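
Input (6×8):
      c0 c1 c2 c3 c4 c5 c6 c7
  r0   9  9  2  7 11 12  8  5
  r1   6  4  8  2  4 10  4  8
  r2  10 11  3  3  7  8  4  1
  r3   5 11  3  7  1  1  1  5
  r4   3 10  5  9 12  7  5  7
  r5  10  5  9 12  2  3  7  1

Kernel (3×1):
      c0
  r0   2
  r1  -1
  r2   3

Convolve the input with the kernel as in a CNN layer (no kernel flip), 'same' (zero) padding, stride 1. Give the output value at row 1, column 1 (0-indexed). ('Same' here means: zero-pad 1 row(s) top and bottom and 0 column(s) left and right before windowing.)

47

The receptive field on the zero-padded input at this output position is [9 / 4 / 11]. Elementwise product with the kernel and sum: 9·2 + 4·-1 + 11·3.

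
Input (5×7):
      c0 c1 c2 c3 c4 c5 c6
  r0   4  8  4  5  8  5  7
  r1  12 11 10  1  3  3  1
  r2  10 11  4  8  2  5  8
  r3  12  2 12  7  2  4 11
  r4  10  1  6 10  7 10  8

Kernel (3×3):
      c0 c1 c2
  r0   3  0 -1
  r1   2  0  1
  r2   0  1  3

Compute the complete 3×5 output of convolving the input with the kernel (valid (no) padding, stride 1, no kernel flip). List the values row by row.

65 70 41 32 53
88 95 50 35 57
81 72 67 74 47

Output[0,0]: The receptive field on the input at this output position is [4 8 4 / 12 11 10 / 10 11 4]. Elementwise product with the kernel and sum: 4·3 + 4·-1 + 12·2 + 10·1 + 11·1 + 4·3.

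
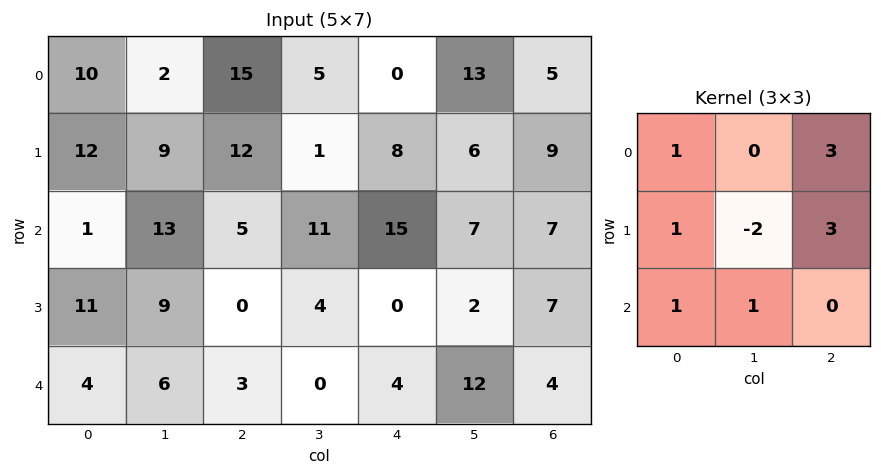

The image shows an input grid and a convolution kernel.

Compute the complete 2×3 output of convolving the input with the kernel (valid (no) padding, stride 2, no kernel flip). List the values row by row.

Output[0,0]: The receptive field on the input at this output position is [10 2 15 / 12 9 12 / 1 13 5]. Elementwise product with the kernel and sum: 10·1 + 15·3 + 12·1 + 9·-2 + 12·3 + 1·1 + 13·1.
Output[0,1]: The receptive field on the input at this output position is [15 5 0 / 12 1 8 / 5 11 15]. Elementwise product with the kernel and sum: 15·1 + 0·3 + 12·1 + 1·-2 + 8·3 + 5·1 + 11·1.

99 65 60
19 45 69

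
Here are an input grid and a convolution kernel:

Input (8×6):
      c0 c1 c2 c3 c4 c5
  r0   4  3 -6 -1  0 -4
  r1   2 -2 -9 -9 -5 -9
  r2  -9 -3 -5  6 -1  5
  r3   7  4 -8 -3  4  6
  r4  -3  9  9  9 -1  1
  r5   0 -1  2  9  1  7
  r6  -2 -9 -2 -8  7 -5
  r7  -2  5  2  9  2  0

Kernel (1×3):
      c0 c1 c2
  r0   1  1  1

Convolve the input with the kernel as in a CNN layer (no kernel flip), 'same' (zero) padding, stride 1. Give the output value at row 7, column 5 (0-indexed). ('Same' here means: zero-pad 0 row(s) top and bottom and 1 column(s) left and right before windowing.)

The receptive field on the zero-padded input at this output position is [2 0 0]. Elementwise product with the kernel and sum: 2·1 + 0·1 + 0·1.

2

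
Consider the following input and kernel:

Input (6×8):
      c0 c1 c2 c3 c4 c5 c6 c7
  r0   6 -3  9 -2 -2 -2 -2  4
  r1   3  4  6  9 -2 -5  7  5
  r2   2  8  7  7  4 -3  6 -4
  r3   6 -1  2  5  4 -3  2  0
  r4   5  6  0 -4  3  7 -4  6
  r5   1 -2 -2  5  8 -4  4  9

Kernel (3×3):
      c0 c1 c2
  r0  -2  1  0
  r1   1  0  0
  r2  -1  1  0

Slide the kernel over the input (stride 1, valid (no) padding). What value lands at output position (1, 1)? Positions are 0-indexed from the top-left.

9

The receptive field on the input at this output position is [4 6 9 / 8 7 7 / -1 2 5]. Elementwise product with the kernel and sum: 4·-2 + 6·1 + 8·1 + -1·-1 + 2·1.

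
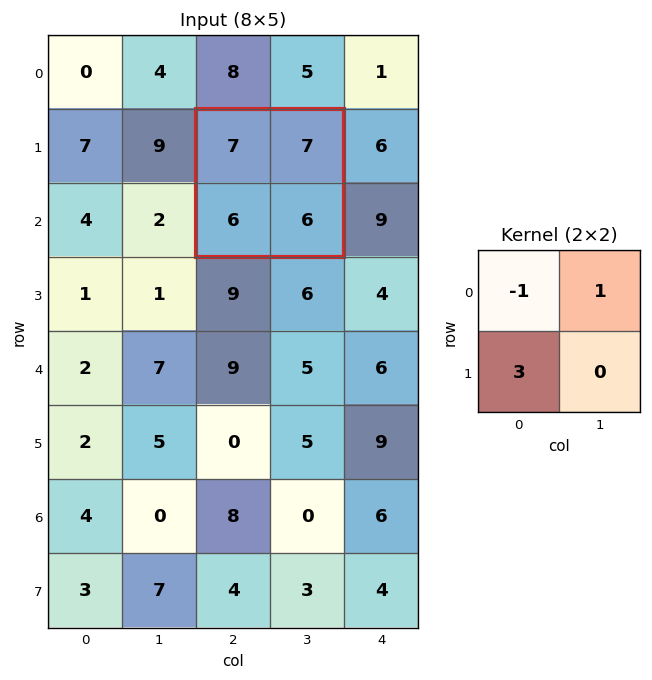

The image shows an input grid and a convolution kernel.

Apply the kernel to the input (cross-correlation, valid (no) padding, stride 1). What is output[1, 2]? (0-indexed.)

18

The receptive field on the input at this output position is [7 7 / 6 6]. Elementwise product with the kernel and sum: 7·-1 + 7·1 + 6·3.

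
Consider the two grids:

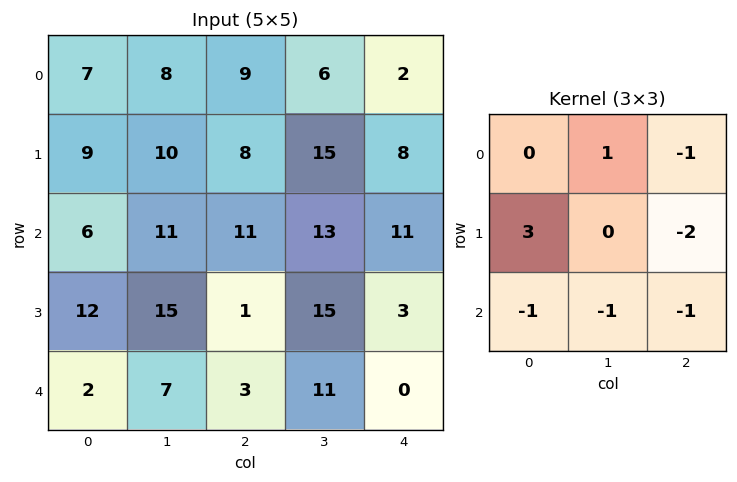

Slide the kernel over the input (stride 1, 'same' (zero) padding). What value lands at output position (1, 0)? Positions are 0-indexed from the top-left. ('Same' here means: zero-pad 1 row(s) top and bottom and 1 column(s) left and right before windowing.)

The receptive field on the zero-padded input at this output position is [0 7 8 / 0 9 10 / 0 6 11]. Elementwise product with the kernel and sum: 7·1 + 8·-1 + 0·3 + 10·-2 + 0·-1 + 6·-1 + 11·-1.

-38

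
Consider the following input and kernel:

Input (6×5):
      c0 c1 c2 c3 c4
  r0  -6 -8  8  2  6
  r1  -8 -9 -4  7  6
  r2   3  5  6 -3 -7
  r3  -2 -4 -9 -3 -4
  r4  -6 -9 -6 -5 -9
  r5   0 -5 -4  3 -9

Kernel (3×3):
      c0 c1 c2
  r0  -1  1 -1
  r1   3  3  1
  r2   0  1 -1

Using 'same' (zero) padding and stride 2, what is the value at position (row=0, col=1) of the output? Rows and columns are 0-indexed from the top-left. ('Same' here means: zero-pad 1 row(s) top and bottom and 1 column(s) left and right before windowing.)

The receptive field on the zero-padded input at this output position is [0 0 0 / -8 8 2 / -9 -4 7]. Elementwise product with the kernel and sum: 0·-1 + 0·1 + 0·-1 + -8·3 + 8·3 + 2·1 + -4·1 + 7·-1.

-9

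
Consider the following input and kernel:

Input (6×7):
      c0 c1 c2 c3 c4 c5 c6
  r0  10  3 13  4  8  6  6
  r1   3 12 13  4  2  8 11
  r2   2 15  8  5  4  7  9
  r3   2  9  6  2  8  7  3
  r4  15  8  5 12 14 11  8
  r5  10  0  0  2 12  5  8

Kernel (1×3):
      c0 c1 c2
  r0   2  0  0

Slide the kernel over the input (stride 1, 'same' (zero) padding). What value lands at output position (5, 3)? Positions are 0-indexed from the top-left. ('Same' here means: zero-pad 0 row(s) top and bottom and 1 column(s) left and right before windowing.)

The receptive field on the zero-padded input at this output position is [0 2 12]. Elementwise product with the kernel and sum: 0·2.

0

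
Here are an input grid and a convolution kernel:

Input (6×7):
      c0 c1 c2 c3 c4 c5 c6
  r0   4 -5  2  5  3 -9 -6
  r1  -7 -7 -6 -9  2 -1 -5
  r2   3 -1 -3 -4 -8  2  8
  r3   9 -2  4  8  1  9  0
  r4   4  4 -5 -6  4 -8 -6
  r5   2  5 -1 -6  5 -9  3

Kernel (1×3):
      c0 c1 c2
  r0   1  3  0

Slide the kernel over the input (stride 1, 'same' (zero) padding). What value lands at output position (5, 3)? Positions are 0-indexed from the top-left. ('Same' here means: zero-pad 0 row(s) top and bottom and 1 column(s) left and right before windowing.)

The receptive field on the zero-padded input at this output position is [-1 -6 5]. Elementwise product with the kernel and sum: -1·1 + -6·3.

-19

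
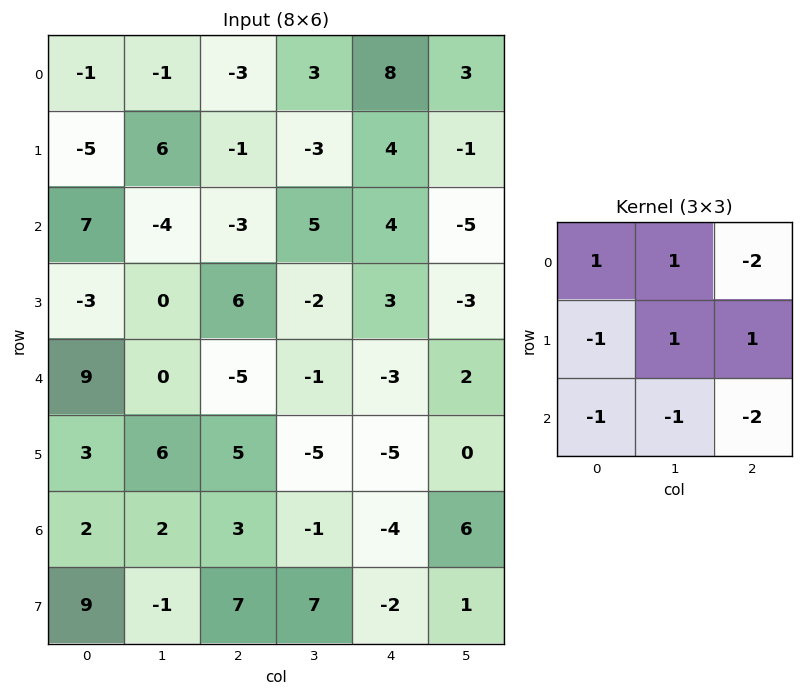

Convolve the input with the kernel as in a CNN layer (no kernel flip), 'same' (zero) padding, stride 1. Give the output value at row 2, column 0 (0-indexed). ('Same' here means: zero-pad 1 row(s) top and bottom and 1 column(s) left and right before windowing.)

The receptive field on the zero-padded input at this output position is [0 -5 6 / 0 7 -4 / 0 -3 0]. Elementwise product with the kernel and sum: 0·1 + -5·1 + 6·-2 + 0·-1 + 7·1 + -4·1 + 0·-1 + -3·-1 + 0·-2.

-11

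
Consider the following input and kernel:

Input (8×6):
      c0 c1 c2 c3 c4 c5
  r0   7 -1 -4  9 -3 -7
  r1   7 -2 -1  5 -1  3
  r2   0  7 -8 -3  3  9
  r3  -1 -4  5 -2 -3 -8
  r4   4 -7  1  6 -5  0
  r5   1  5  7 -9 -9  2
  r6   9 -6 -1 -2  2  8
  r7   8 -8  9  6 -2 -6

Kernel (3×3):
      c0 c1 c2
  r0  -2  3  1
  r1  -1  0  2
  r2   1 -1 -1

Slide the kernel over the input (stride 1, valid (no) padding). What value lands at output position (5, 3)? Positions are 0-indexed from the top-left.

25

The receptive field on the input at this output position is [-9 -9 2 / -2 2 8 / 6 -2 -6]. Elementwise product with the kernel and sum: -9·-2 + -9·3 + 2·1 + -2·-1 + 8·2 + 6·1 + -2·-1 + -6·-1.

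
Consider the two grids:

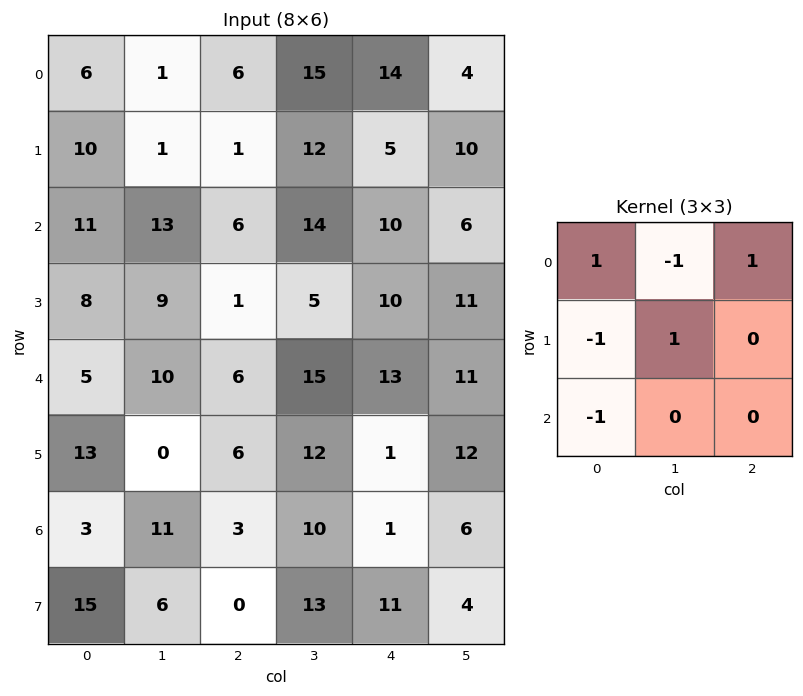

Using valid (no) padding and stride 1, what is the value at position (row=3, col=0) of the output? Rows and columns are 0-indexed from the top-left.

-8

The receptive field on the input at this output position is [8 9 1 / 5 10 6 / 13 0 6]. Elementwise product with the kernel and sum: 8·1 + 9·-1 + 1·1 + 5·-1 + 10·1 + 13·-1.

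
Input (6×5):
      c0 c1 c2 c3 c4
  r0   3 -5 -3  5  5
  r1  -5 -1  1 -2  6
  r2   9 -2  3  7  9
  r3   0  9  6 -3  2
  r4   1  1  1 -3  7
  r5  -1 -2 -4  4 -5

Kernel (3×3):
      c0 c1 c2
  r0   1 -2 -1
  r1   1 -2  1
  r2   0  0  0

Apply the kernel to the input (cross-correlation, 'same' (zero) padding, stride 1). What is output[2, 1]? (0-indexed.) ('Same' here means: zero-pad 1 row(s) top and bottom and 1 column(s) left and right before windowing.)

The receptive field on the zero-padded input at this output position is [-5 -1 1 / 9 -2 3 / 0 9 6]. Elementwise product with the kernel and sum: -5·1 + -1·-2 + 1·-1 + 9·1 + -2·-2 + 3·1.

12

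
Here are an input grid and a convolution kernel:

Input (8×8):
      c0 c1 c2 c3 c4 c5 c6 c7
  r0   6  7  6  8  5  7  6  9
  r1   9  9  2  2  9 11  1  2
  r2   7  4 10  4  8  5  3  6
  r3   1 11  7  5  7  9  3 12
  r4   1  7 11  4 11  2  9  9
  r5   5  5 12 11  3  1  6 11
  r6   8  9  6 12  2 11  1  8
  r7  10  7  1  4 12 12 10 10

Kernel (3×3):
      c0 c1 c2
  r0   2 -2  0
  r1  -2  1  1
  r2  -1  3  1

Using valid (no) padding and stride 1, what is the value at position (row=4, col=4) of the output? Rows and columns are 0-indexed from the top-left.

The receptive field on the input at this output position is [11 2 9 / 3 1 6 / 2 11 1]. Elementwise product with the kernel and sum: 11·2 + 2·-2 + 3·-2 + 1·1 + 6·1 + 2·-1 + 11·3 + 1·1.

51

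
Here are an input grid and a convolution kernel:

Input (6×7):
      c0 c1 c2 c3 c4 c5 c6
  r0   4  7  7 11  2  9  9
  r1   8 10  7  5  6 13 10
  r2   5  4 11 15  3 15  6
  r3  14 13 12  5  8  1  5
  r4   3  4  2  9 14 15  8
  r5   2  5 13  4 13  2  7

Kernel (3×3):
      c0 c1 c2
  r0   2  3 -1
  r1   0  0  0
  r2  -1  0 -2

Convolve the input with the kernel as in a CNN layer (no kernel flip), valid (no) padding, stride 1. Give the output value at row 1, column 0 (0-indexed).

1

The receptive field on the input at this output position is [8 10 7 / 5 4 11 / 14 13 12]. Elementwise product with the kernel and sum: 8·2 + 10·3 + 7·-1 + 14·-1 + 12·-2.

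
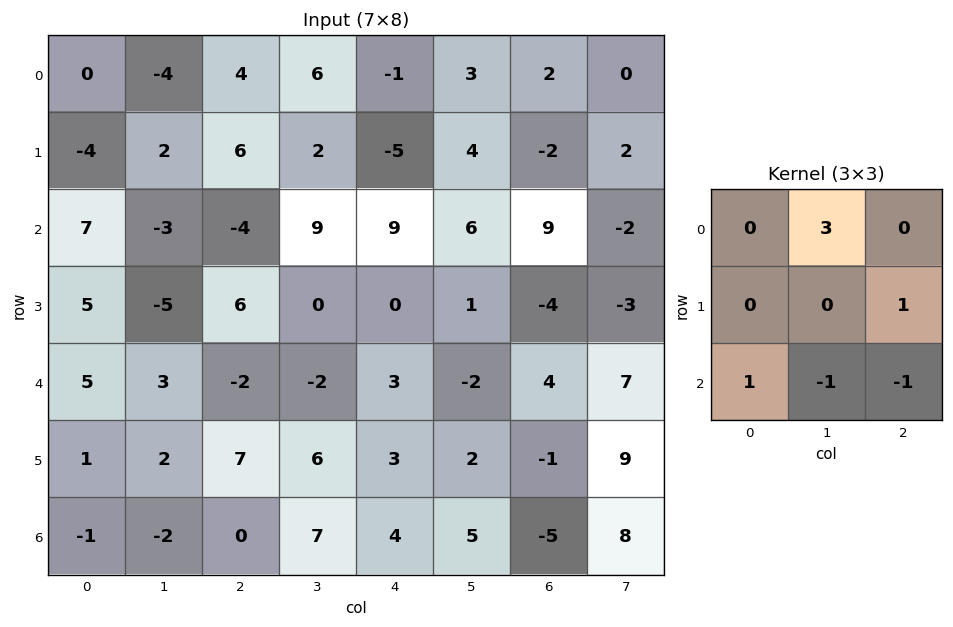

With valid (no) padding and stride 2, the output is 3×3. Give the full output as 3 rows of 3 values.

8 -9 1
1 24 15
17 -14 -3

Output[0,0]: The receptive field on the input at this output position is [0 -4 4 / -4 2 6 / 7 -3 -4]. Elementwise product with the kernel and sum: -4·3 + 6·1 + 7·1 + -3·-1 + -4·-1.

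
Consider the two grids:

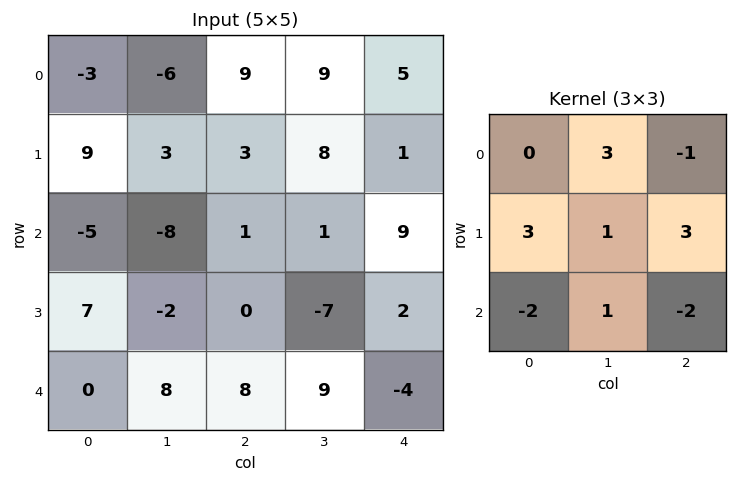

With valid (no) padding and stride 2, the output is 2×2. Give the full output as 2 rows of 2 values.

Output[0,0]: The receptive field on the input at this output position is [-3 -6 9 / 9 3 3 / -5 -8 1]. Elementwise product with the kernel and sum: -6·3 + 9·-1 + 9·3 + 3·1 + 3·3 + -5·-2 + -8·1 + 1·-2.
Output[0,1]: The receptive field on the input at this output position is [9 9 5 / 3 8 1 / 1 1 9]. Elementwise product with the kernel and sum: 9·3 + 5·-1 + 3·3 + 8·1 + 1·3 + 1·-2 + 1·1 + 9·-2.

12 23
-14 -6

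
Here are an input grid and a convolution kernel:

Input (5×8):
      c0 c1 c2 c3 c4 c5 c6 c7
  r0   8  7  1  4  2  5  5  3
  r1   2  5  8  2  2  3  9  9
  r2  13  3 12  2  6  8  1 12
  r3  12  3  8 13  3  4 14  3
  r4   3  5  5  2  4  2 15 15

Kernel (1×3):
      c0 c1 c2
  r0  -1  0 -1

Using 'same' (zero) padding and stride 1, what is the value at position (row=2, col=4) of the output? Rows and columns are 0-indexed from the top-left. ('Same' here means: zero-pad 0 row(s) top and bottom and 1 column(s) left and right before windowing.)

-10

The receptive field on the zero-padded input at this output position is [2 6 8]. Elementwise product with the kernel and sum: 2·-1 + 8·-1.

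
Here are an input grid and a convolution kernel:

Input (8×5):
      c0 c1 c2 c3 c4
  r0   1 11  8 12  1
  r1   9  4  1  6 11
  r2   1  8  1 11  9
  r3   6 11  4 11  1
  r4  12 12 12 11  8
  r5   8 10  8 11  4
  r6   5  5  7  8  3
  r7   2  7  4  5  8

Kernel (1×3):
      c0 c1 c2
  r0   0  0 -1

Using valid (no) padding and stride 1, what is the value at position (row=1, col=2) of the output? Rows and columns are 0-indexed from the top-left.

The receptive field on the input at this output position is [1 6 11]. Elementwise product with the kernel and sum: 11·-1.

-11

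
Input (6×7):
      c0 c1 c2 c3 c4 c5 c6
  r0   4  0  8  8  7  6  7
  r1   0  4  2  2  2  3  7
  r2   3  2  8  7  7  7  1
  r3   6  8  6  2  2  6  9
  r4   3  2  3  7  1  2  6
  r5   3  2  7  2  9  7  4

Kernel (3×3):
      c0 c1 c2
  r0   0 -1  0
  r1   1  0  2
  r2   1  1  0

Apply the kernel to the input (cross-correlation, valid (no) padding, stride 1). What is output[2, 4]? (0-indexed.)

The receptive field on the input at this output position is [7 7 1 / 2 6 9 / 1 2 6]. Elementwise product with the kernel and sum: 7·-1 + 2·1 + 9·2 + 1·1 + 2·1.

16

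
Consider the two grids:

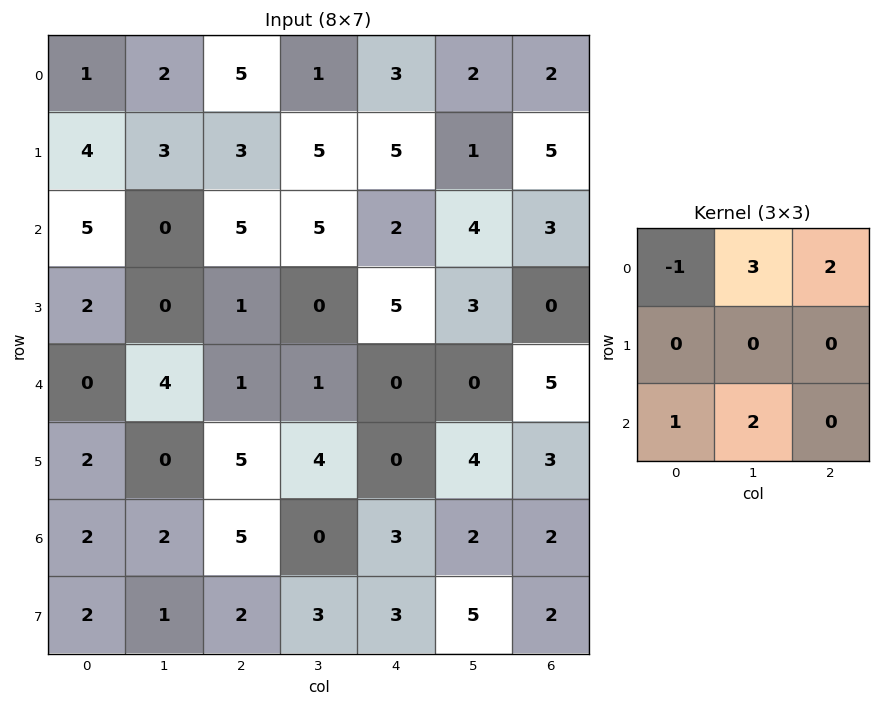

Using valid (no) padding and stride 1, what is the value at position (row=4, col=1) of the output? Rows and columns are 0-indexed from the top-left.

13

The receptive field on the input at this output position is [4 1 1 / 0 5 4 / 2 5 0]. Elementwise product with the kernel and sum: 4·-1 + 1·3 + 1·2 + 2·1 + 5·2.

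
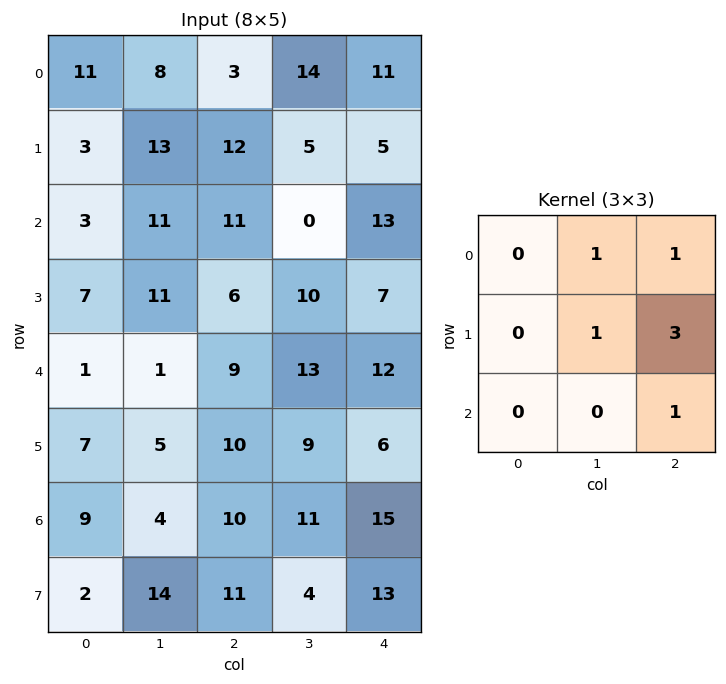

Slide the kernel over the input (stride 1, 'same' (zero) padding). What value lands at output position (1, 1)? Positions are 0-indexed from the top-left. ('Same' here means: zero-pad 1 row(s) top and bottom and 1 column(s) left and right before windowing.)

The receptive field on the zero-padded input at this output position is [11 8 3 / 3 13 12 / 3 11 11]. Elementwise product with the kernel and sum: 8·1 + 3·1 + 13·1 + 12·3 + 11·1.

71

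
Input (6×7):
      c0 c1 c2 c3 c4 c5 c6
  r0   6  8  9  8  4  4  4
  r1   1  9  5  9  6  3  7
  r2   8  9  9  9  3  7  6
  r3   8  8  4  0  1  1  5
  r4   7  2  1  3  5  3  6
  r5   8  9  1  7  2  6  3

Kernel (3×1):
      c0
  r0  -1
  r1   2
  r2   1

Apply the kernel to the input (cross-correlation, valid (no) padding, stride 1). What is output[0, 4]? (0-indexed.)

11

The receptive field on the input at this output position is [4 / 6 / 3]. Elementwise product with the kernel and sum: 4·-1 + 6·2 + 3·1.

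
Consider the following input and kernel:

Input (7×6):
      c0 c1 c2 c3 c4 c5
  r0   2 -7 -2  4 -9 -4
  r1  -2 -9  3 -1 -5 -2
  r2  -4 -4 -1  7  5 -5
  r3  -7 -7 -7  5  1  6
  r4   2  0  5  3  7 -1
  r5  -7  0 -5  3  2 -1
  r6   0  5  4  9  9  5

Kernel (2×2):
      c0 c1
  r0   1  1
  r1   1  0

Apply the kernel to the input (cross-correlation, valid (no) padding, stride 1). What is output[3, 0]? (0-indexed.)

-12

The receptive field on the input at this output position is [-7 -7 / 2 0]. Elementwise product with the kernel and sum: -7·1 + -7·1 + 2·1.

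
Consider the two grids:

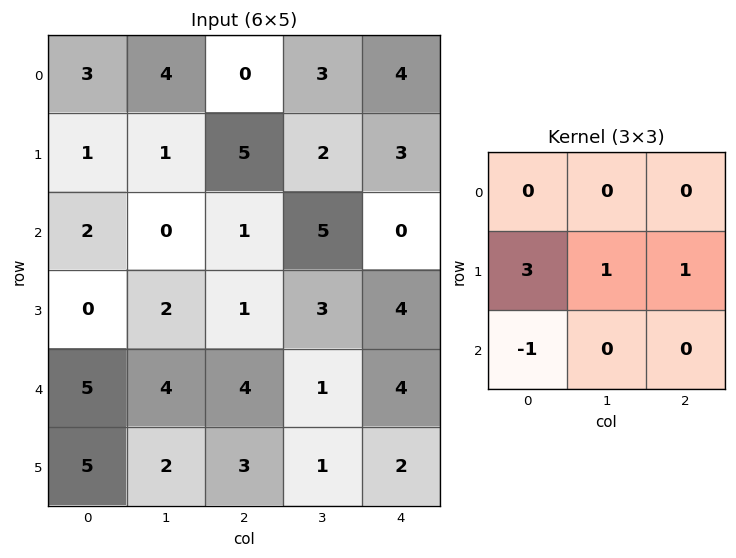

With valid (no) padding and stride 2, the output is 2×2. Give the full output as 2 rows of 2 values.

7 19
-2 6

Output[0,0]: The receptive field on the input at this output position is [3 4 0 / 1 1 5 / 2 0 1]. Elementwise product with the kernel and sum: 1·3 + 1·1 + 5·1 + 2·-1.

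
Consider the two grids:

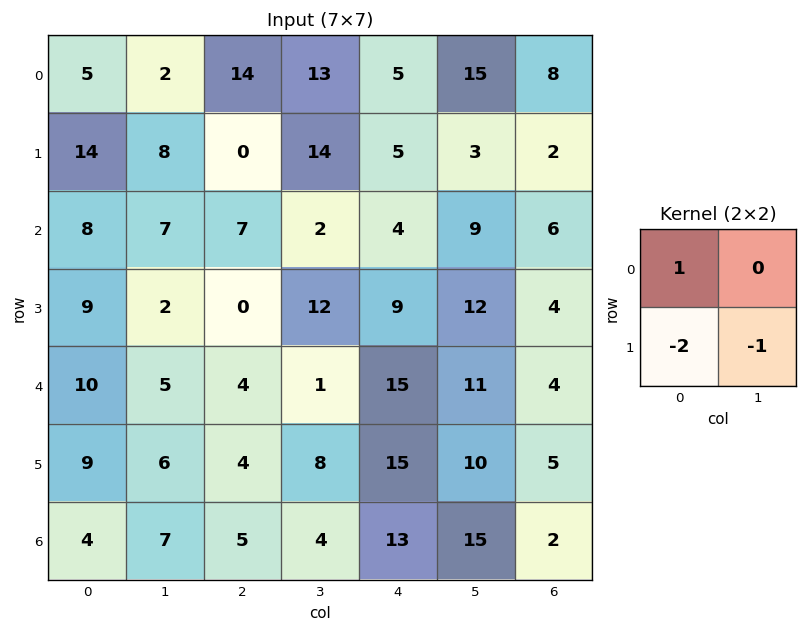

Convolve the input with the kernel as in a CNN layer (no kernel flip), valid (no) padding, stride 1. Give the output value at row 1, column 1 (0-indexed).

-13

The receptive field on the input at this output position is [8 0 / 7 7]. Elementwise product with the kernel and sum: 8·1 + 7·-2 + 7·-1.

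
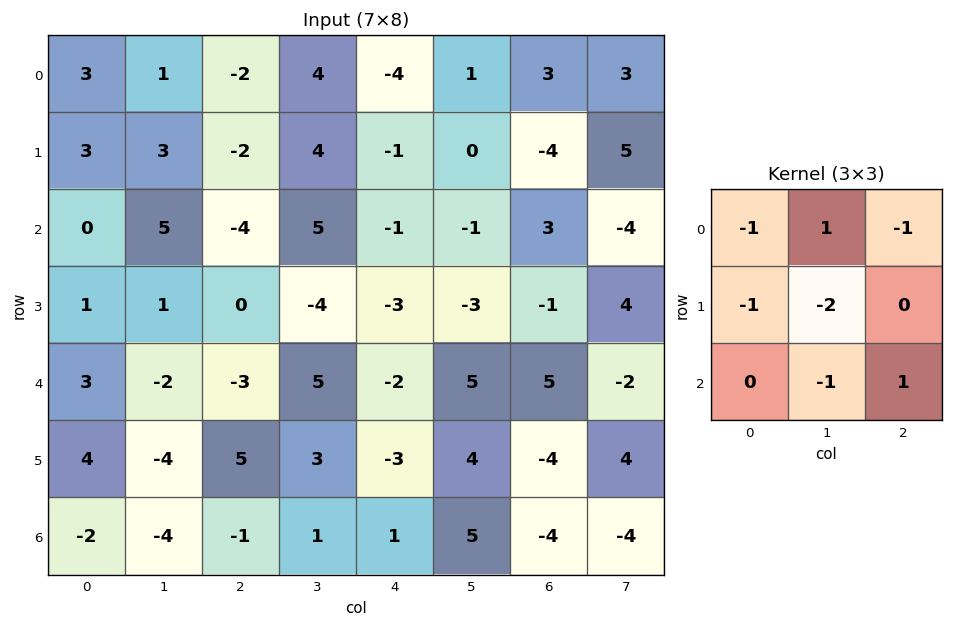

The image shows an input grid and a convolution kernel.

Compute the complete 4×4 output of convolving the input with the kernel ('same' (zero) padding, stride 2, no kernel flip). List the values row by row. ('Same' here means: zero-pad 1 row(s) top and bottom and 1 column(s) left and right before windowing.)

Output[0,0]: The receptive field on the zero-padded input at this output position is [0 0 0 / 0 3 1 / 0 3 3]. Elementwise product with the kernel and sum: 0·-1 + 0·1 + 0·-1 + 0·-1 + 3·-2 + 3·-1 + 3·1.

-6 9 5 2
0 -10 -8 -9
-14 9 10 -9
12 12 -13 -9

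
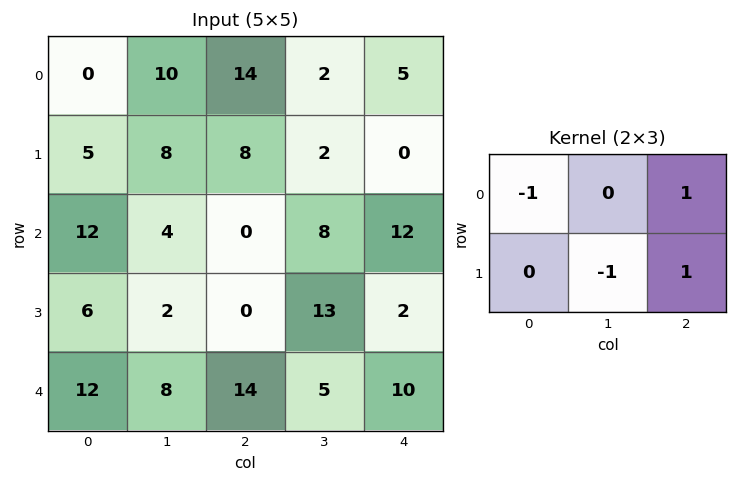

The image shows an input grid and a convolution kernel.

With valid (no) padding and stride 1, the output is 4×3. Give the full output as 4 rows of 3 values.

Output[0,0]: The receptive field on the input at this output position is [0 10 14 / 5 8 8]. Elementwise product with the kernel and sum: 0·-1 + 14·1 + 8·-1 + 8·1.
Output[0,1]: The receptive field on the input at this output position is [10 14 2 / 8 8 2]. Elementwise product with the kernel and sum: 10·-1 + 2·1 + 8·-1 + 2·1.

14 -14 -11
-1 2 -4
-14 17 1
0 2 7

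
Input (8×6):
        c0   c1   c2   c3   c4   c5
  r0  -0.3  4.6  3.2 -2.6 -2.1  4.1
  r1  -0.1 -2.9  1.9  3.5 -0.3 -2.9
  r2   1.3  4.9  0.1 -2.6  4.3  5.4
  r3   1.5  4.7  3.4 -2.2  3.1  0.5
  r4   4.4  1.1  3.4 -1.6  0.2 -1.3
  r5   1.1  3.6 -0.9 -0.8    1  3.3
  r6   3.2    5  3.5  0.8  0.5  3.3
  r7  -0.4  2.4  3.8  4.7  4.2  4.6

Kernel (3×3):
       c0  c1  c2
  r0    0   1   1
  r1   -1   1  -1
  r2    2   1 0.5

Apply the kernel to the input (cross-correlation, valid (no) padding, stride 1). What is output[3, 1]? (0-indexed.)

11

The receptive field on the input at this output position is [4.7 3.4 -2.2 / 1.1 3.4 -1.6 / 3.6 -0.9 -0.8]. Elementwise product with the kernel and sum: 3.4·1 + -2.2·1 + 1.1·-1 + 3.4·1 + -1.6·-1 + 3.6·2 + -0.9·1 + -0.8·0.5.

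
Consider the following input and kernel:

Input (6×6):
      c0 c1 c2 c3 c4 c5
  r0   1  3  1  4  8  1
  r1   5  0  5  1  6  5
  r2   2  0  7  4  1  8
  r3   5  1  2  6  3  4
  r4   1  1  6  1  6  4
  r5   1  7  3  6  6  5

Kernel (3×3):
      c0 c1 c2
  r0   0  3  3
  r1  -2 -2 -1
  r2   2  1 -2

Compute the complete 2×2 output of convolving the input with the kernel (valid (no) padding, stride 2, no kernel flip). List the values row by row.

Output[0,0]: The receptive field on the input at this output position is [1 3 1 / 5 0 5 / 2 0 7]. Elementwise product with the kernel and sum: 3·3 + 1·3 + 5·-2 + 0·-2 + 5·-1 + 2·2 + 0·1 + 7·-2.
Output[0,1]: The receptive field on the input at this output position is [1 4 8 / 5 1 6 / 7 4 1]. Elementwise product with the kernel and sum: 4·3 + 8·3 + 5·-2 + 1·-2 + 6·-1 + 7·2 + 4·1 + 1·-2.

-13 34
-2 -3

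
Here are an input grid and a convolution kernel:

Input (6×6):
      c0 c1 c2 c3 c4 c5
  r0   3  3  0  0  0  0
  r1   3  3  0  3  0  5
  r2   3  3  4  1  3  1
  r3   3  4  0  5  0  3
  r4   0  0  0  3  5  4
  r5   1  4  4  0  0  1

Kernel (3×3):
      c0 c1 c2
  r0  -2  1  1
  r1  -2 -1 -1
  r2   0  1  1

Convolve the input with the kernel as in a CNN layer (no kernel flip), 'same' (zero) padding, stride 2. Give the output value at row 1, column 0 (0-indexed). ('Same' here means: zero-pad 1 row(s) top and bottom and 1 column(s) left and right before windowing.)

The receptive field on the zero-padded input at this output position is [0 3 3 / 0 3 3 / 0 3 4]. Elementwise product with the kernel and sum: 0·-2 + 3·1 + 3·1 + 0·-2 + 3·-1 + 3·-1 + 3·1 + 4·1.

7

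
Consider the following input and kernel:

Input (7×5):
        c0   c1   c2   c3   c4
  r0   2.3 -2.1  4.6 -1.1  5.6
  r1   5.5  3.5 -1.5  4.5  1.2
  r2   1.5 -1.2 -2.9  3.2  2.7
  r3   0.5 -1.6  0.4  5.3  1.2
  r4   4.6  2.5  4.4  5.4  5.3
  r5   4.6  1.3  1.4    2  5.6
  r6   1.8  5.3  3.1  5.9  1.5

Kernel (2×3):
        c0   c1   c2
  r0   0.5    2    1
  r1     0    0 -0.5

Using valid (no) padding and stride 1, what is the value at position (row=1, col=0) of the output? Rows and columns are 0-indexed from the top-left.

The receptive field on the input at this output position is [5.5 3.5 -1.5 / 1.5 -1.2 -2.9]. Elementwise product with the kernel and sum: 5.5·0.5 + 3.5·2 + -1.5·1 + -2.9·-0.5.

9.7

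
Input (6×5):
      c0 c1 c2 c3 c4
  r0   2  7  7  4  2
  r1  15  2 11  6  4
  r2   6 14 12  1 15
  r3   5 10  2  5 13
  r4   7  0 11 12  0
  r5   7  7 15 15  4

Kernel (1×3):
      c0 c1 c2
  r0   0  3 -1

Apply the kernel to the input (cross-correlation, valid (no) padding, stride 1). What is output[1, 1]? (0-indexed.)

27

The receptive field on the input at this output position is [2 11 6]. Elementwise product with the kernel and sum: 11·3 + 6·-1.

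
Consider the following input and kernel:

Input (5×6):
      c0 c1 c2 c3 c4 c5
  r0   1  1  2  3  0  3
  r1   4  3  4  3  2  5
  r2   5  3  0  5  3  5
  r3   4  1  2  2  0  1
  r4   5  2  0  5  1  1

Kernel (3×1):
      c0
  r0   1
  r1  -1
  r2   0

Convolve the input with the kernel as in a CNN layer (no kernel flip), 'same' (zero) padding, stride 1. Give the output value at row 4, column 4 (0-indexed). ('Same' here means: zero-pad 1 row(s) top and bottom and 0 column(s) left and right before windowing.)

The receptive field on the zero-padded input at this output position is [0 / 1 / 0]. Elementwise product with the kernel and sum: 0·1 + 1·-1.

-1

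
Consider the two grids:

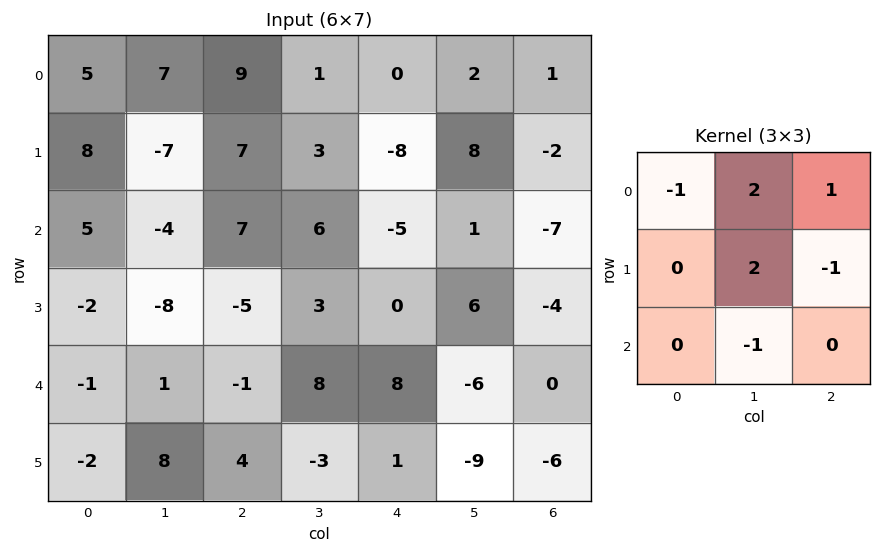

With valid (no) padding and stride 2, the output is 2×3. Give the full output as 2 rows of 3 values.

Output[0,0]: The receptive field on the input at this output position is [5 7 9 / 8 -7 7 / 5 -4 7]. Elementwise product with the kernel and sum: 5·-1 + 7·2 + 9·1 + -7·2 + 7·-1 + -4·-1.

1 1 22
-18 -2 22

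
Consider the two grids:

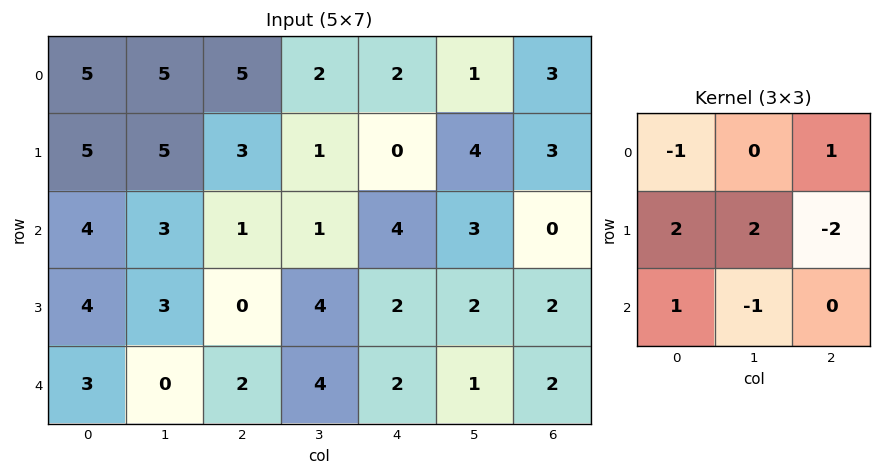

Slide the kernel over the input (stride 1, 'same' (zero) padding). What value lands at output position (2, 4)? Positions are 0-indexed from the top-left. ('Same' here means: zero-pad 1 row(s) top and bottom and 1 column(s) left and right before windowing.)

The receptive field on the zero-padded input at this output position is [1 0 4 / 1 4 3 / 4 2 2]. Elementwise product with the kernel and sum: 1·-1 + 4·1 + 1·2 + 4·2 + 3·-2 + 4·1 + 2·-1.

9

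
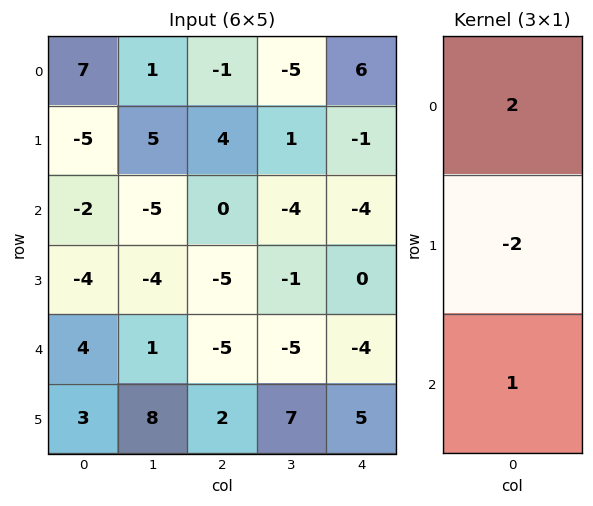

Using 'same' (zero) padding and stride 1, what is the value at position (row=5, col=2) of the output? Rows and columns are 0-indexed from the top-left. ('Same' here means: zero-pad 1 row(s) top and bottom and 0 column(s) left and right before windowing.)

-14

The receptive field on the zero-padded input at this output position is [-5 / 2 / 0]. Elementwise product with the kernel and sum: -5·2 + 2·-2 + 0·1.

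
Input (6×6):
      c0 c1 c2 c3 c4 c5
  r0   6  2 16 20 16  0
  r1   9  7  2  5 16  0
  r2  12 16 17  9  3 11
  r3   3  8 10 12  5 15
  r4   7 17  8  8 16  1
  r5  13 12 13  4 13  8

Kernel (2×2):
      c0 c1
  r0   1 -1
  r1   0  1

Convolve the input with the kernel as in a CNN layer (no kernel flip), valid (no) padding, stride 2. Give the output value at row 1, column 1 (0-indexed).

20

The receptive field on the input at this output position is [17 9 / 10 12]. Elementwise product with the kernel and sum: 17·1 + 9·-1 + 12·1.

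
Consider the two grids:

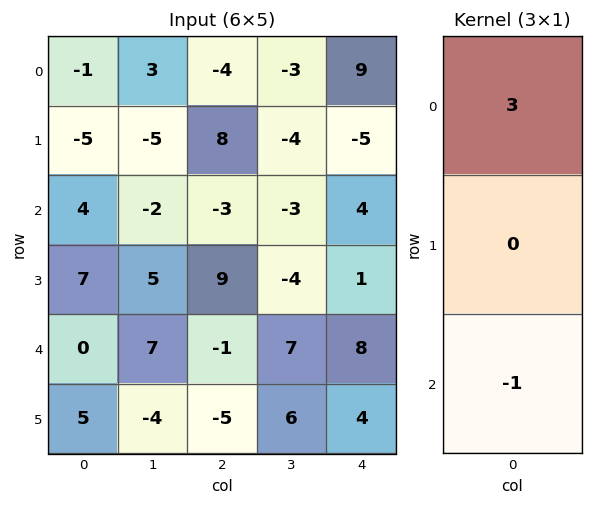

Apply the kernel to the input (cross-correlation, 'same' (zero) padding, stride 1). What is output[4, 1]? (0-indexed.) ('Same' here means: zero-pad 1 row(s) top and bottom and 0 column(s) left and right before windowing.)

The receptive field on the zero-padded input at this output position is [5 / 7 / -4]. Elementwise product with the kernel and sum: 5·3 + -4·-1.

19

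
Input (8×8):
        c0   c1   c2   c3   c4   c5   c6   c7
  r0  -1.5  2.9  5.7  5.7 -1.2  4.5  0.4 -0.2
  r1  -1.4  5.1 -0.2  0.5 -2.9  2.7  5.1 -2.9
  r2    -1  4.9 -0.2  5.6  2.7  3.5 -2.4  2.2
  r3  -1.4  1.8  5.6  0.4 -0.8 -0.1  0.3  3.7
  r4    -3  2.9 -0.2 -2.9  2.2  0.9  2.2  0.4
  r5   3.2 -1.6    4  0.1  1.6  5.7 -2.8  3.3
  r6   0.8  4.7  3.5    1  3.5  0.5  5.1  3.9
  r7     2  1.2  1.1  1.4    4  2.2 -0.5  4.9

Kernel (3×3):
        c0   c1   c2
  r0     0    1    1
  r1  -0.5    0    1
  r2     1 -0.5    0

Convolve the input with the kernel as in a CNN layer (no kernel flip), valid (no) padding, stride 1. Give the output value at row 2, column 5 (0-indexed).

The receptive field on the input at this output position is [3.5 -2.4 2.2 / -0.1 0.3 3.7 / 0.9 2.2 0.4]. Elementwise product with the kernel and sum: -2.4·1 + 2.2·1 + -0.1·-0.5 + 3.7·1 + 0.9·1 + 2.2·-0.5.

3.35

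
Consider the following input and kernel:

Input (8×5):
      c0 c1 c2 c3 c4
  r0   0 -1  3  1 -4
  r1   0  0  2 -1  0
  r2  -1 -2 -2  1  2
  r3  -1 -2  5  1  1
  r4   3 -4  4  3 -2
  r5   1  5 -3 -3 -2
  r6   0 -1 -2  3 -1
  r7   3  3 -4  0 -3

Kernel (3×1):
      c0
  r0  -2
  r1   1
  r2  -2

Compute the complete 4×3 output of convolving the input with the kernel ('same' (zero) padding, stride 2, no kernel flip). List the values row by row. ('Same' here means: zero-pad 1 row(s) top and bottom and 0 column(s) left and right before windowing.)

0 -1 -4
1 -16 0
3 0 0
-8 12 9

Output[0,0]: The receptive field on the zero-padded input at this output position is [0 / 0 / 0]. Elementwise product with the kernel and sum: 0·-2 + 0·1 + 0·-2.
Output[0,1]: The receptive field on the zero-padded input at this output position is [0 / 3 / 2]. Elementwise product with the kernel and sum: 0·-2 + 3·1 + 2·-2.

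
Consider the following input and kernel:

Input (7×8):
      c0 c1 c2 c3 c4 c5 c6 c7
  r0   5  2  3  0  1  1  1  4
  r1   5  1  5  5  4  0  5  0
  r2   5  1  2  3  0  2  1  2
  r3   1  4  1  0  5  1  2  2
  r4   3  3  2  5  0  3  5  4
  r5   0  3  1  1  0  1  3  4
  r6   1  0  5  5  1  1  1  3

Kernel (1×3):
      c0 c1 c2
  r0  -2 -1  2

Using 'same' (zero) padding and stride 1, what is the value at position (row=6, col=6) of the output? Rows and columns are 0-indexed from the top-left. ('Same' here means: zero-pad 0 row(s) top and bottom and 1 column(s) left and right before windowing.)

3

The receptive field on the zero-padded input at this output position is [1 1 3]. Elementwise product with the kernel and sum: 1·-2 + 1·-1 + 3·2.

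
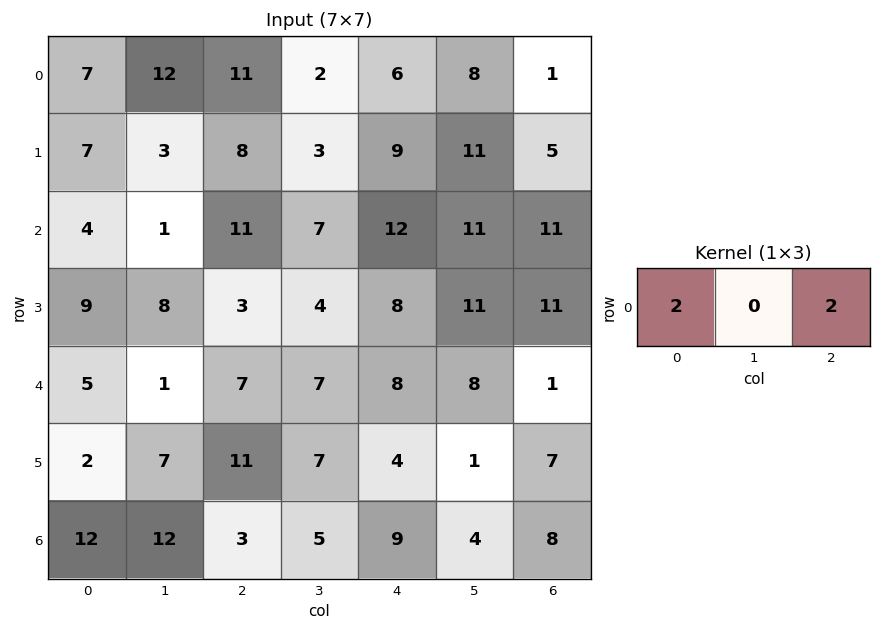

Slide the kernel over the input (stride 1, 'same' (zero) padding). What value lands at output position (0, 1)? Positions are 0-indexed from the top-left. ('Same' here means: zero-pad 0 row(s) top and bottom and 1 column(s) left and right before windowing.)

The receptive field on the zero-padded input at this output position is [7 12 11]. Elementwise product with the kernel and sum: 7·2 + 11·2.

36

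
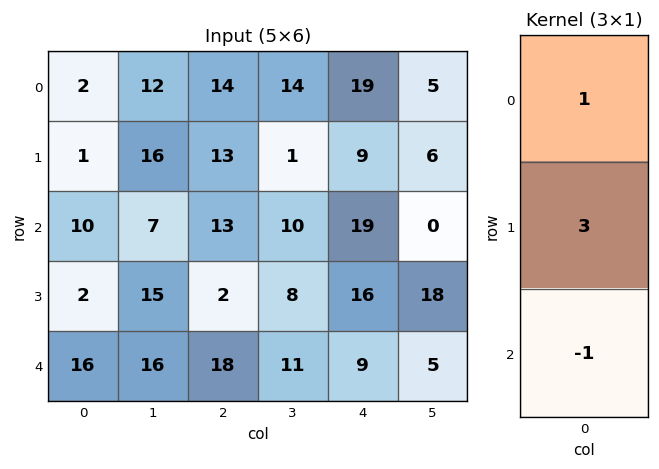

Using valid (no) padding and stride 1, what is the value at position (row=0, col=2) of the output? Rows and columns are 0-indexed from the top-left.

40

The receptive field on the input at this output position is [14 / 13 / 13]. Elementwise product with the kernel and sum: 14·1 + 13·3 + 13·-1.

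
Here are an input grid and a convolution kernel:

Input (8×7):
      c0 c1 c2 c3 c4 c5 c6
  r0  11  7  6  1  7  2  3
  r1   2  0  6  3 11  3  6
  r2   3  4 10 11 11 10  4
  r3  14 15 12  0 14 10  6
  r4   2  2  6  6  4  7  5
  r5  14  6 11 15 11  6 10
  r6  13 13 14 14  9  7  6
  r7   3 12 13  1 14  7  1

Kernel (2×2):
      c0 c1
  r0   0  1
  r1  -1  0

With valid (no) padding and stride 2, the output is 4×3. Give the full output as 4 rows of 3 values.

Output[0,0]: The receptive field on the input at this output position is [11 7 / 2 0]. Elementwise product with the kernel and sum: 7·1 + 2·-1.
Output[0,1]: The receptive field on the input at this output position is [6 1 / 6 3]. Elementwise product with the kernel and sum: 1·1 + 6·-1.

5 -5 -9
-10 -1 -4
-12 -5 -4
10 1 -7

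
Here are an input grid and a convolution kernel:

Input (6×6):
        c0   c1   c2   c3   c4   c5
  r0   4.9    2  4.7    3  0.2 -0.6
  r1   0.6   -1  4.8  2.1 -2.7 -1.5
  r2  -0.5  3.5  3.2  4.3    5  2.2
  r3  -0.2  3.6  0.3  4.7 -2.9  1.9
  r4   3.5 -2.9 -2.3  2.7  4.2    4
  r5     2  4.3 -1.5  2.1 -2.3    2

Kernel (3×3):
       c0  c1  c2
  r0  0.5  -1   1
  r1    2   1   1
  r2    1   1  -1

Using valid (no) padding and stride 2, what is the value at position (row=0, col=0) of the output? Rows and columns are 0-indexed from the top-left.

9.95

The receptive field on the input at this output position is [4.9 2 4.7 / 0.6 -1 4.8 / -0.5 3.5 3.2]. Elementwise product with the kernel and sum: 4.9·0.5 + 2·-1 + 4.7·1 + 0.6·2 + -1·1 + 4.8·1 + -0.5·1 + 3.5·1 + 3.2·-1.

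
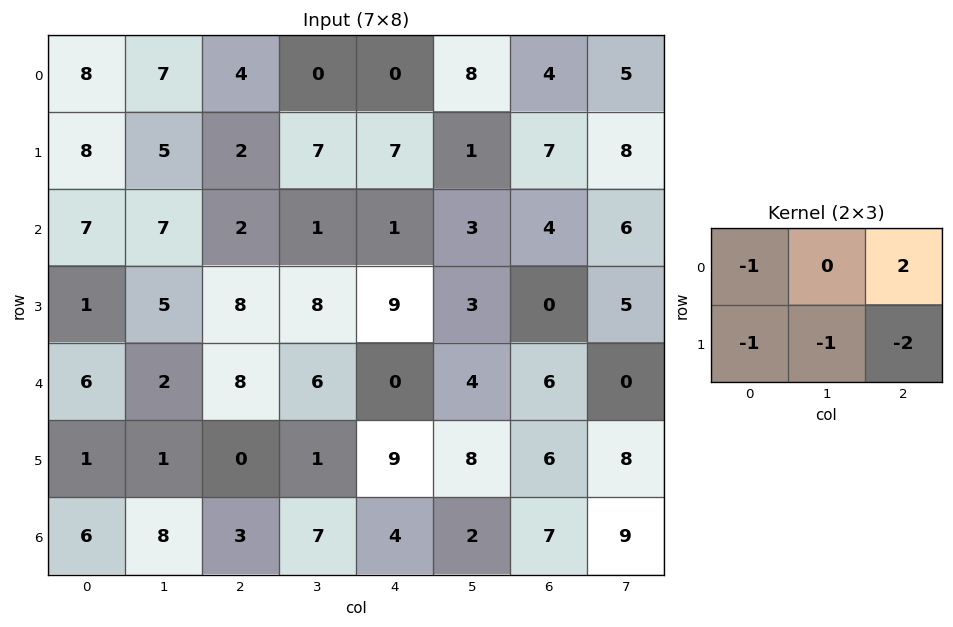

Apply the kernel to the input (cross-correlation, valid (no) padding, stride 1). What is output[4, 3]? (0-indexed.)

-24

The receptive field on the input at this output position is [6 0 4 / 1 9 8]. Elementwise product with the kernel and sum: 6·-1 + 4·2 + 1·-1 + 9·-1 + 8·-2.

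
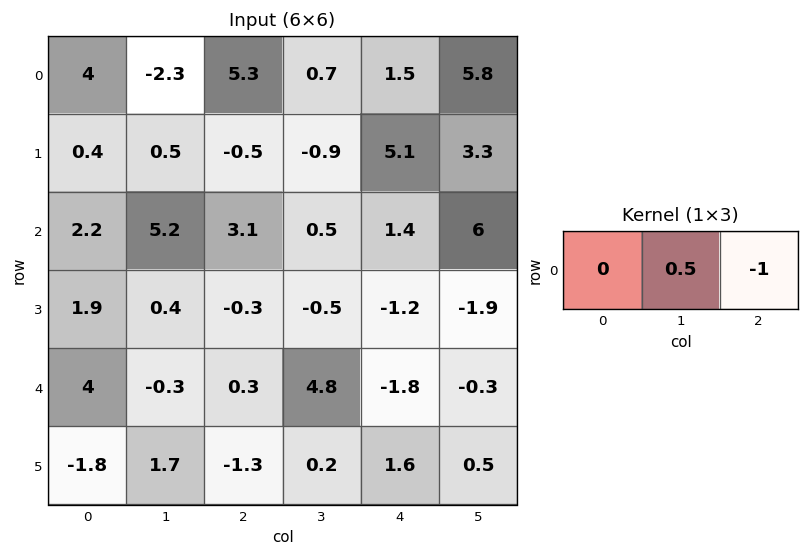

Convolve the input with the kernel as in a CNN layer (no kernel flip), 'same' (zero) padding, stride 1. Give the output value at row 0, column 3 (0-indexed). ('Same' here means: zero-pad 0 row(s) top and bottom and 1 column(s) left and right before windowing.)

-1.15

The receptive field on the zero-padded input at this output position is [5.3 0.7 1.5]. Elementwise product with the kernel and sum: 0.7·0.5 + 1.5·-1.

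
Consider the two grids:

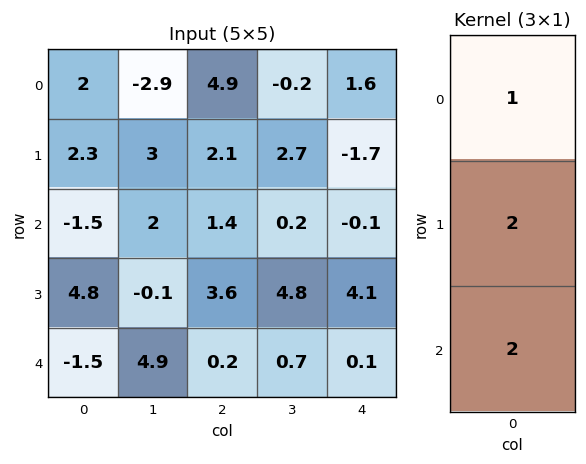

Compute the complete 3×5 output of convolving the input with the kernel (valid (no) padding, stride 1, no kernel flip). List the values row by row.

3.6 7.1 11.9 5.6 -2
8.9 6.8 12.1 12.7 6.3
5.1 11.6 9 11.2 8.3

Output[0,0]: The receptive field on the input at this output position is [2 / 2.3 / -1.5]. Elementwise product with the kernel and sum: 2·1 + 2.3·2 + -1.5·2.
Output[0,1]: The receptive field on the input at this output position is [-2.9 / 3 / 2]. Elementwise product with the kernel and sum: -2.9·1 + 3·2 + 2·2.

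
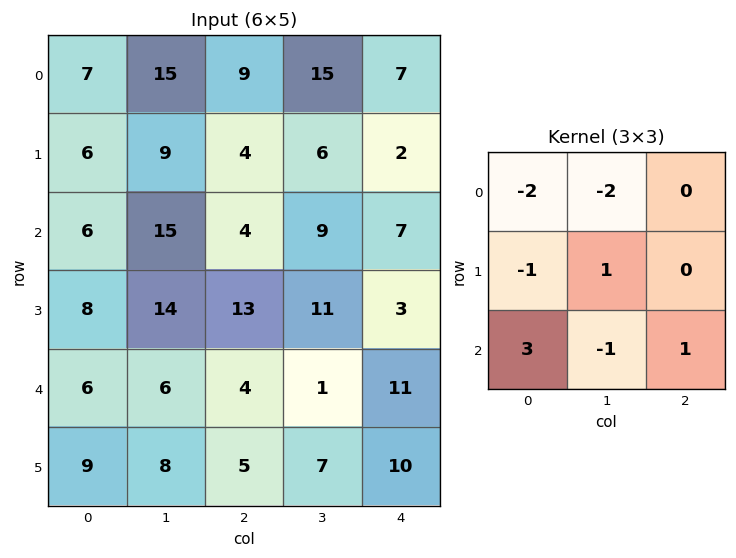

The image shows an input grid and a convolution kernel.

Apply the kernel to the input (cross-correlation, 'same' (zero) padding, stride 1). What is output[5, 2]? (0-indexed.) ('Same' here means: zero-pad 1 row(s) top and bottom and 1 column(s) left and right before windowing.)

-23

The receptive field on the zero-padded input at this output position is [6 4 1 / 8 5 7 / 0 0 0]. Elementwise product with the kernel and sum: 6·-2 + 4·-2 + 8·-1 + 5·1 + 0·3 + 0·-1 + 0·1.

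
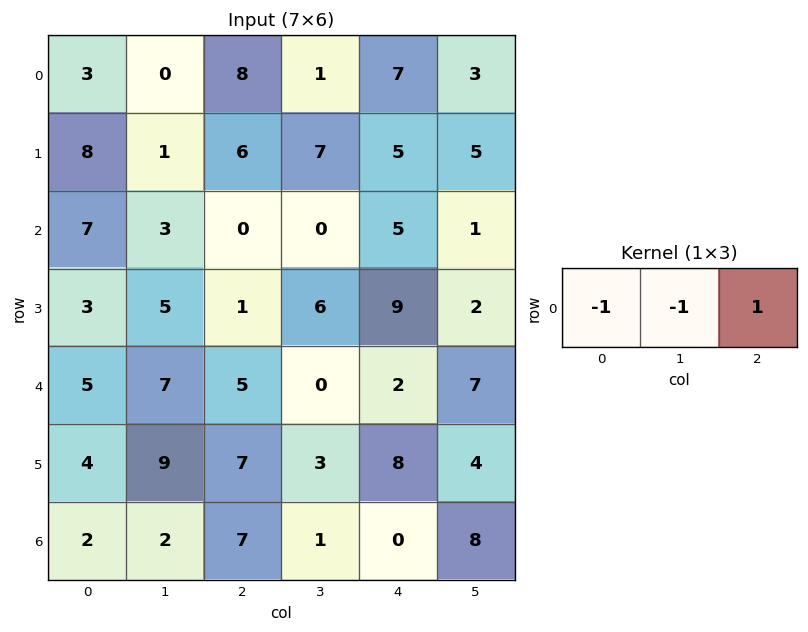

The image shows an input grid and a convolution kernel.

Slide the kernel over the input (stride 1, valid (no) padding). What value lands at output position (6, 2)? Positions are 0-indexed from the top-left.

-8

The receptive field on the input at this output position is [7 1 0]. Elementwise product with the kernel and sum: 7·-1 + 1·-1 + 0·1.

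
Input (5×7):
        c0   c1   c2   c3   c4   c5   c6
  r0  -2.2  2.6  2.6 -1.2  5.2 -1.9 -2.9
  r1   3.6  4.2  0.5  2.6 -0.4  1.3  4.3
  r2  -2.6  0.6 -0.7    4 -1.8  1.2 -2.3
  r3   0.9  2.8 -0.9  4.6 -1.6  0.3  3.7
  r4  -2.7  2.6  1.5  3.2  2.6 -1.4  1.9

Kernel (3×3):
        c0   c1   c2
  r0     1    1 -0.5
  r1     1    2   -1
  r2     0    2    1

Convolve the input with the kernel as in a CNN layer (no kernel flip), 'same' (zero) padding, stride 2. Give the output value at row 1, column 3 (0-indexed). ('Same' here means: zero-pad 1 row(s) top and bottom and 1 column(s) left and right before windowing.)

The receptive field on the zero-padded input at this output position is [1.3 4.3 0 / 1.2 -2.3 0 / 0.3 3.7 0]. Elementwise product with the kernel and sum: 1.3·1 + 4.3·1 + 0·-0.5 + 1.2·1 + -2.3·2 + 0·-1 + 3.7·2 + 0·1.

9.6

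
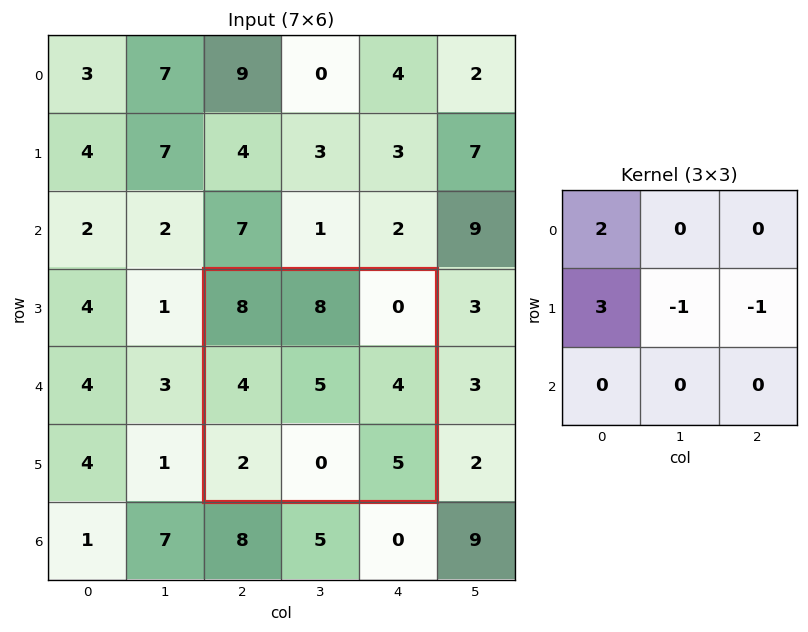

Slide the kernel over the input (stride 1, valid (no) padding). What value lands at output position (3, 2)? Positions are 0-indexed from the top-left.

19

The receptive field on the input at this output position is [8 8 0 / 4 5 4 / 2 0 5]. Elementwise product with the kernel and sum: 8·2 + 4·3 + 5·-1 + 4·-1.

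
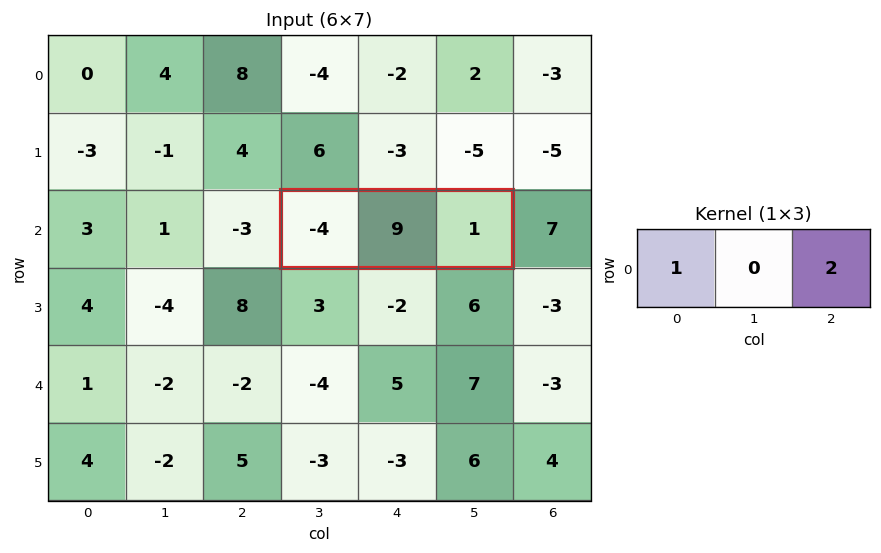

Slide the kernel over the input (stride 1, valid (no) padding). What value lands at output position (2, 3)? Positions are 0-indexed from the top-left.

-2

The receptive field on the input at this output position is [-4 9 1]. Elementwise product with the kernel and sum: -4·1 + 1·2.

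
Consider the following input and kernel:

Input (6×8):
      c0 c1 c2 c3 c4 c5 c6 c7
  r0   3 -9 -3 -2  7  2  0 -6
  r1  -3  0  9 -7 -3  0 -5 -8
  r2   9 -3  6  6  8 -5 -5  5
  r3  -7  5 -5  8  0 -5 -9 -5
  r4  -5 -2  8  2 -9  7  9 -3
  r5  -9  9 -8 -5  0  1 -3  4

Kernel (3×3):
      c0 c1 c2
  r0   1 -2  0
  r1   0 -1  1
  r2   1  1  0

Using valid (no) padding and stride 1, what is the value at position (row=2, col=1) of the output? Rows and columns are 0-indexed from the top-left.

The receptive field on the input at this output position is [-3 6 6 / 5 -5 8 / -2 8 2]. Elementwise product with the kernel and sum: -3·1 + 6·-2 + -5·-1 + 8·1 + -2·1 + 8·1.

4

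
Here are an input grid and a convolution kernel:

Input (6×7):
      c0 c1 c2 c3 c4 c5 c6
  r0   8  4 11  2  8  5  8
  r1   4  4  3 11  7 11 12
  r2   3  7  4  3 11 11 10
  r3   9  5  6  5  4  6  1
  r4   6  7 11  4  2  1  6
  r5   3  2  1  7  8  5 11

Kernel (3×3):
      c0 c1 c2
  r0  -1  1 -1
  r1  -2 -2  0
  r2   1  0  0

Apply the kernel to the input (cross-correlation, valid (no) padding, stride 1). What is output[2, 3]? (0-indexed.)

The receptive field on the input at this output position is [3 11 11 / 5 4 6 / 4 2 1]. Elementwise product with the kernel and sum: 3·-1 + 11·1 + 11·-1 + 5·-2 + 4·-2 + 4·1.

-17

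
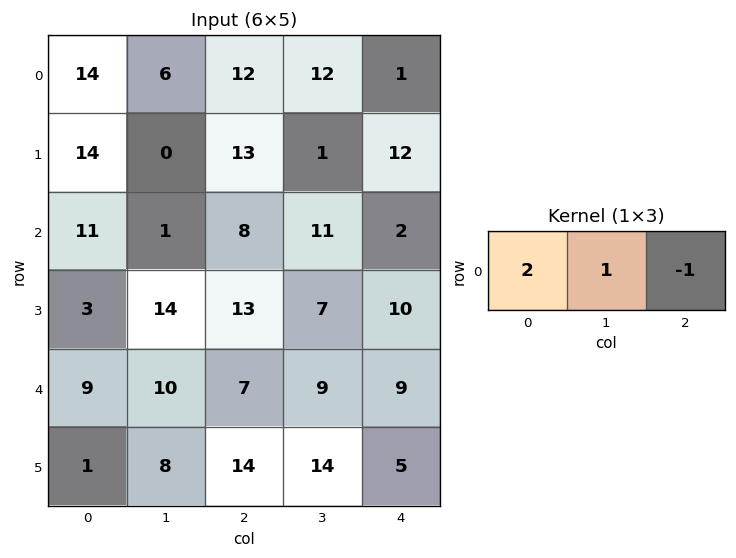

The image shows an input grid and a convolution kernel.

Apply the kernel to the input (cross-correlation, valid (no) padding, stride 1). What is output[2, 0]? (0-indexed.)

The receptive field on the input at this output position is [11 1 8]. Elementwise product with the kernel and sum: 11·2 + 1·1 + 8·-1.

15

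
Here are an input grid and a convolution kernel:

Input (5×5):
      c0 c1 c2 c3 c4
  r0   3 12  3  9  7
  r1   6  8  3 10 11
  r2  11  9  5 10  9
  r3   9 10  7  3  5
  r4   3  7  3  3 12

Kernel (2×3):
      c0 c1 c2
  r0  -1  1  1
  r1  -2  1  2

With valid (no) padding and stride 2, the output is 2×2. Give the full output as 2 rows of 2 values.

Output[0,0]: The receptive field on the input at this output position is [3 12 3 / 6 8 3]. Elementwise product with the kernel and sum: 3·-1 + 12·1 + 3·1 + 6·-2 + 8·1 + 3·2.

14 39
9 13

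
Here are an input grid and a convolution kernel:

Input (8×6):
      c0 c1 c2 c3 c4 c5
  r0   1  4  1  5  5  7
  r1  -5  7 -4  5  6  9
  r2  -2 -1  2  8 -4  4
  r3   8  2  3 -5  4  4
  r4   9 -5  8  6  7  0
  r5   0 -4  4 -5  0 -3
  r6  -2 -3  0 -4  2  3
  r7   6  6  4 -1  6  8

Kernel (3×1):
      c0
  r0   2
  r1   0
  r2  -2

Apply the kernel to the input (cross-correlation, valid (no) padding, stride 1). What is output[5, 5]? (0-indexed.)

The receptive field on the input at this output position is [-3 / 3 / 8]. Elementwise product with the kernel and sum: -3·2 + 8·-2.

-22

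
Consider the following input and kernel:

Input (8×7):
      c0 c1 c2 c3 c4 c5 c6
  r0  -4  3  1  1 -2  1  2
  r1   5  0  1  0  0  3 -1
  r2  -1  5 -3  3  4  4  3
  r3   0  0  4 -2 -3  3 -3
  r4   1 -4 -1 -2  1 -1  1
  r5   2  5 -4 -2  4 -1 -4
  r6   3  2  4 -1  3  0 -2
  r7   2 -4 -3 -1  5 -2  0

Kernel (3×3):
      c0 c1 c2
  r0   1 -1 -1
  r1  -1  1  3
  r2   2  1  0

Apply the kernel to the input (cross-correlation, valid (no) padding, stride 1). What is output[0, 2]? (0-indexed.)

The receptive field on the input at this output position is [1 1 -2 / 1 0 0 / -3 3 4]. Elementwise product with the kernel and sum: 1·1 + 1·-1 + -2·-1 + 1·-1 + 0·1 + 0·3 + -3·2 + 3·1.

-2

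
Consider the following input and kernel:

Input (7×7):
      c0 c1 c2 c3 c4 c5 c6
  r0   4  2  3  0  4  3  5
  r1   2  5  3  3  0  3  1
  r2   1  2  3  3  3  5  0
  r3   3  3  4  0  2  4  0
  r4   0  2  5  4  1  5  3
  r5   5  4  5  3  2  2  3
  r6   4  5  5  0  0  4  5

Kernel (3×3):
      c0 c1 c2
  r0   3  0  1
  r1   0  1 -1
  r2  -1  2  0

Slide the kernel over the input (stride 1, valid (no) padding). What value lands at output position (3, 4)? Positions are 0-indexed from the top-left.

The receptive field on the input at this output position is [2 4 0 / 1 5 3 / 2 2 3]. Elementwise product with the kernel and sum: 2·3 + 0·1 + 5·1 + 3·-1 + 2·-1 + 2·2.

10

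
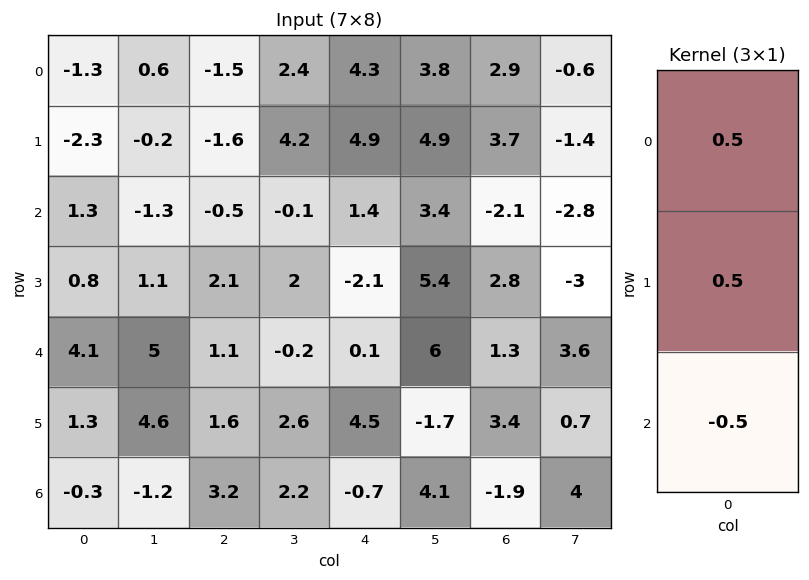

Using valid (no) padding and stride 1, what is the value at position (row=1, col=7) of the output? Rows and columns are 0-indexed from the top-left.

The receptive field on the input at this output position is [-1.4 / -2.8 / -3]. Elementwise product with the kernel and sum: -1.4·0.5 + -2.8·0.5 + -3·-0.5.

-0.6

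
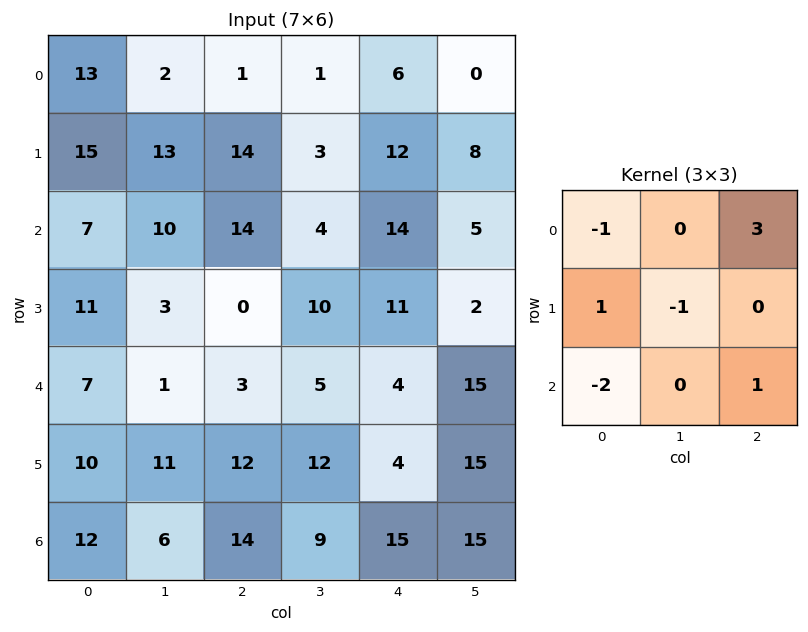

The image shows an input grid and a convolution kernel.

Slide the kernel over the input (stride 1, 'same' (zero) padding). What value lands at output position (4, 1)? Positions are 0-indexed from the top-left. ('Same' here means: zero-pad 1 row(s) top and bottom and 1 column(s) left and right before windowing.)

The receptive field on the zero-padded input at this output position is [11 3 0 / 7 1 3 / 10 11 12]. Elementwise product with the kernel and sum: 11·-1 + 0·3 + 7·1 + 1·-1 + 10·-2 + 12·1.

-13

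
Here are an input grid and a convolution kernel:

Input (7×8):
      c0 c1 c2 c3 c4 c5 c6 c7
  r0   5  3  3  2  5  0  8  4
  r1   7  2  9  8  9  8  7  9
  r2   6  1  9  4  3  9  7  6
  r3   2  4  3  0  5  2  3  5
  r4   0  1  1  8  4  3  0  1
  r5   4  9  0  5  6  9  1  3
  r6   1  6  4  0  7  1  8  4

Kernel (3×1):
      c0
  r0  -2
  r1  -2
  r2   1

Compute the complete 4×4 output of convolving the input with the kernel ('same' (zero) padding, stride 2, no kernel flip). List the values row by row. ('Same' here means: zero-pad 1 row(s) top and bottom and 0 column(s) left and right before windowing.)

Output[0,0]: The receptive field on the zero-padded input at this output position is [0 / 5 / 7]. Elementwise product with the kernel and sum: 0·-2 + 5·-2 + 7·1.

-3 3 -1 -9
-24 -33 -19 -25
0 -8 -12 -5
-10 -8 -26 -18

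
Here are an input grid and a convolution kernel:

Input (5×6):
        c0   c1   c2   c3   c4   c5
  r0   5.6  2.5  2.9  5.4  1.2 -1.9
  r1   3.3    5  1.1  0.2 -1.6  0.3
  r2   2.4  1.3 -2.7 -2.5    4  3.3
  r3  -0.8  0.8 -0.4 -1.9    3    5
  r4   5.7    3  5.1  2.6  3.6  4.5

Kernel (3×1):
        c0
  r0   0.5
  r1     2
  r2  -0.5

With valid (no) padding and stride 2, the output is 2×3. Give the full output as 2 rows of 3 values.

Output[0,0]: The receptive field on the input at this output position is [5.6 / 3.3 / 2.4]. Elementwise product with the kernel and sum: 5.6·0.5 + 3.3·2 + 2.4·-0.5.
Output[0,1]: The receptive field on the input at this output position is [2.9 / 1.1 / -2.7]. Elementwise product with the kernel and sum: 2.9·0.5 + 1.1·2 + -2.7·-0.5.

8.2 5 -4.6
-3.25 -4.7 6.2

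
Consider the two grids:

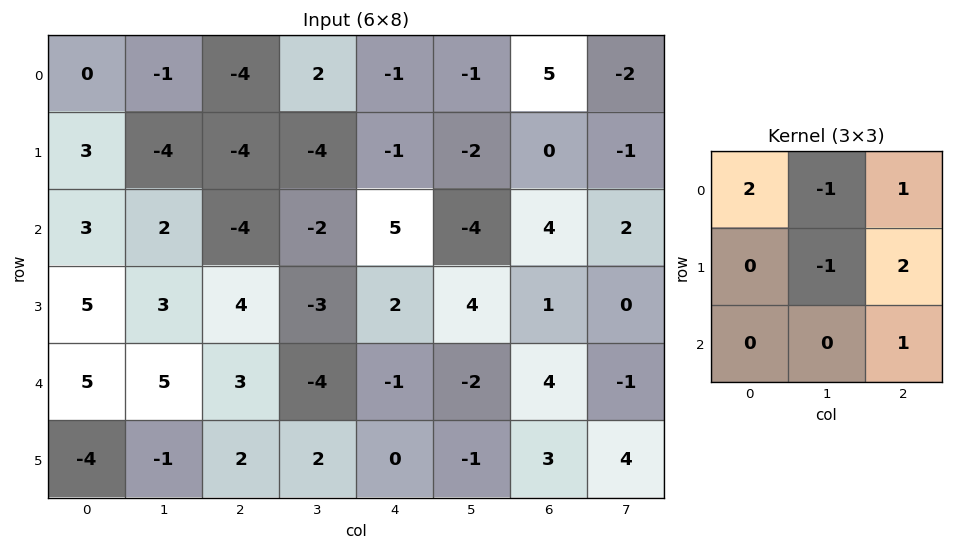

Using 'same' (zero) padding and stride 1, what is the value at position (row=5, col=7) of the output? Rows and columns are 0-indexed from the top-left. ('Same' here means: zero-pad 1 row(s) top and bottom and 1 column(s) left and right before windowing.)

The receptive field on the zero-padded input at this output position is [4 -1 0 / 3 4 0 / 0 0 0]. Elementwise product with the kernel and sum: 4·2 + -1·-1 + 0·1 + 4·-1 + 0·2 + 0·1.

5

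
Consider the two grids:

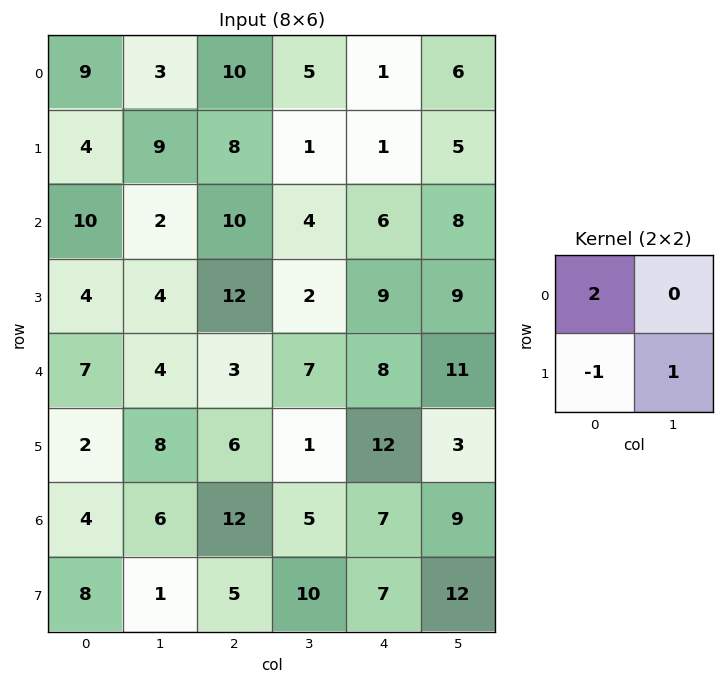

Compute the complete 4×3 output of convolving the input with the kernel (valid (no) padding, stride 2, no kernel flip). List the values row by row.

Output[0,0]: The receptive field on the input at this output position is [9 3 / 4 9]. Elementwise product with the kernel and sum: 9·2 + 4·-1 + 9·1.

23 13 6
20 10 12
20 1 7
1 29 19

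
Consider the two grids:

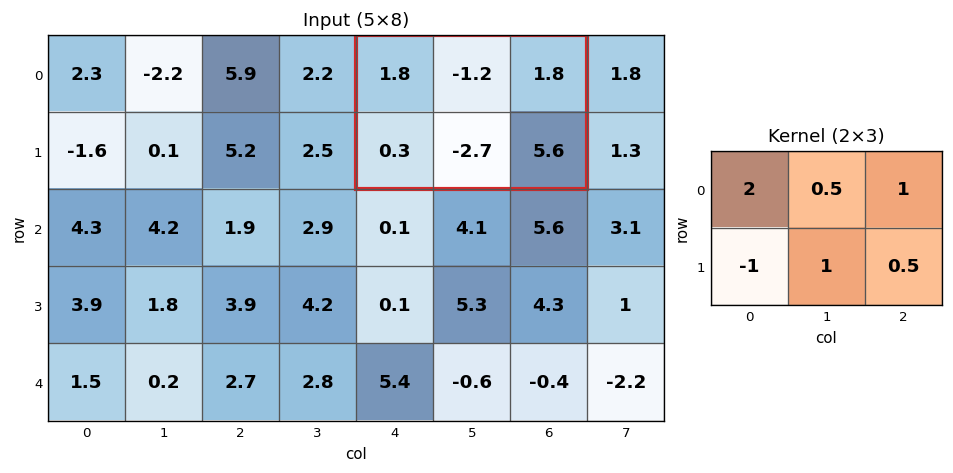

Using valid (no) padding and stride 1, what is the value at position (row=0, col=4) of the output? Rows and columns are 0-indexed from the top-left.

4.6

The receptive field on the input at this output position is [1.8 -1.2 1.8 / 0.3 -2.7 5.6]. Elementwise product with the kernel and sum: 1.8·2 + -1.2·0.5 + 1.8·1 + 0.3·-1 + -2.7·1 + 5.6·0.5.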